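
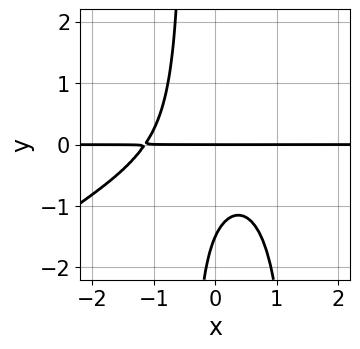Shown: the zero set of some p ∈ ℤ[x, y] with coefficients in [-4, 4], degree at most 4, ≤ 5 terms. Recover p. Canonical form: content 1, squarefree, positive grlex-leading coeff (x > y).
2*x^3*y - 3*x^2*y^2 + 3*x*y^2 + 2*y^2 + 3*y

(a) The degree is 4 — the shape is more complex than any degree-3 curve.
(b) From the visible intercepts: it meets the y-axis at y = 0 (among the integer gridlines); every point of the x-axis in the box is on the curve.
(c) Together with the visible shape, these determine p as stated.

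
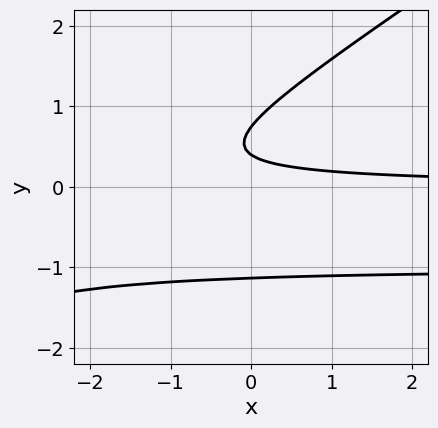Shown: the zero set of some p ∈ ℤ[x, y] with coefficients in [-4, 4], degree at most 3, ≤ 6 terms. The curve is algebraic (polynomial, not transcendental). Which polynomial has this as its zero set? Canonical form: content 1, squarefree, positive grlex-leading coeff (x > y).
(a) Degree: a generic line meets the curve in up to 3 points, so deg p = 3.
(b) From the axis intercepts and sections: no x-intercept at any integer in the box.
(c) Solving for integer coefficients yields p as stated.

2*x*y^2 - 3*y^3 + 2*x*y + 3*y - 1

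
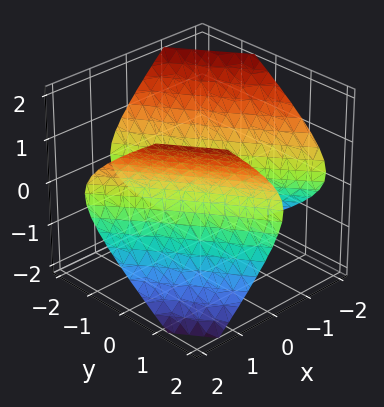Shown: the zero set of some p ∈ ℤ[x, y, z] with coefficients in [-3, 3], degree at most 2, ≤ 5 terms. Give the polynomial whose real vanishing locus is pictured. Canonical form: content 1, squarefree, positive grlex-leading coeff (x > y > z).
2*x^2 + 3*x*y + y^2 - 3*z^2 - 2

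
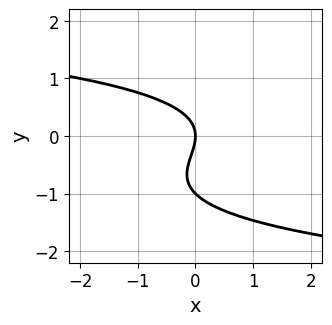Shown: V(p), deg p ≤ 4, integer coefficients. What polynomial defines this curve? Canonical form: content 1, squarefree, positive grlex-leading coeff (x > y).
Degree: a generic line meets the curve in up to 3 points, so deg p = 3.
Observable constraints: one x-axis crossing is at x = 0; the y-axis gridline crossings are at y ∈ {-1, 0}.
These observations pin down the coefficients.

y^3 + y^2 + x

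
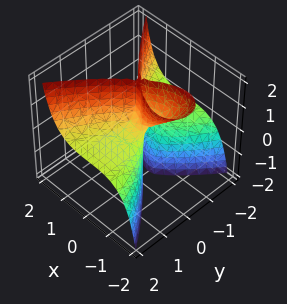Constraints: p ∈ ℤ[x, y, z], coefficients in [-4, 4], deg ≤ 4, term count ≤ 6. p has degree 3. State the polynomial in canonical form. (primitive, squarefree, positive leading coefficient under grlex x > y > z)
deg p = 3. A generic line meets the surface in up to 3 points.
From the axis intercepts and sections: the visible z-axis segment lies entirely on the surface; it meets the y-axis at y = 0 (among the integer gridlines); one x-axis crossing is at x = 0.
The integer polynomial consistent with all of this is the stated p.

2*x^3 + 2*x^2*z - 3*y^2*z - y*z + y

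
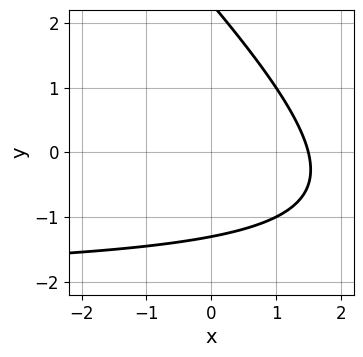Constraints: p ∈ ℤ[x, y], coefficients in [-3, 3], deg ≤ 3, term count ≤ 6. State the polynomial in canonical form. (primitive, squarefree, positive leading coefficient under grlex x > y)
First, deg p = 2.
Finally, solving for integer coefficients yields p as stated.

x*y + y^2 + 2*x - y - 3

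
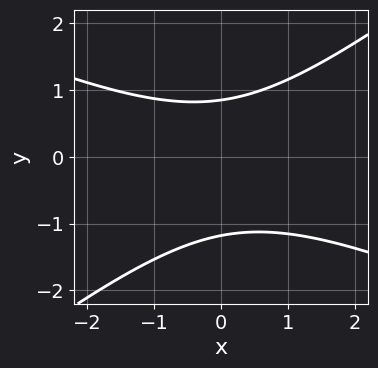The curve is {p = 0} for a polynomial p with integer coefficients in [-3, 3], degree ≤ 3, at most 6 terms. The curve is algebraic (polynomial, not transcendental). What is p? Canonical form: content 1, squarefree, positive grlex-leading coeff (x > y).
Degree: a generic line meets the curve in up to 2 points, so deg p = 2.
Against the integer gridlines: no x-intercept at any integer in the box.
Fitting integer coefficients to these (and the overall shape) gives p.

x^2 + x*y - 3*y^2 - y + 3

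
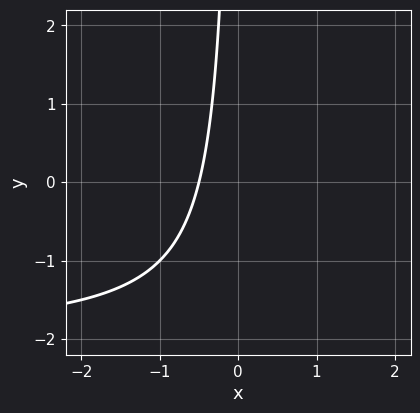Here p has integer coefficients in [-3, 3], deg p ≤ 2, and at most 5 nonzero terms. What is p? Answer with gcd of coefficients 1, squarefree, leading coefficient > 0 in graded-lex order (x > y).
x*y + 2*x + 1

deg p = 2. The shape is more complex than any degree-1 curve.
Against the integer gridlines: no y-intercept at any integer in the box.
Fitting integer coefficients to these (and the overall shape) gives p.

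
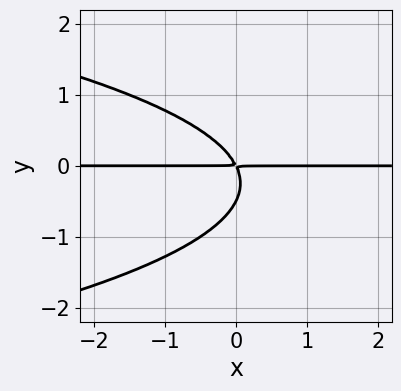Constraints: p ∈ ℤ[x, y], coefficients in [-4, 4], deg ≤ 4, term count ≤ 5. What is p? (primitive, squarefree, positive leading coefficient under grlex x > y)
Degree: the shape is more complex than any degree-2 curve, so deg p = 3.
Against the integer gridlines: every point of the x-axis in the box is on the curve.
Solving for integer coefficients yields p as stated.

2*y^3 + 2*x*y + y^2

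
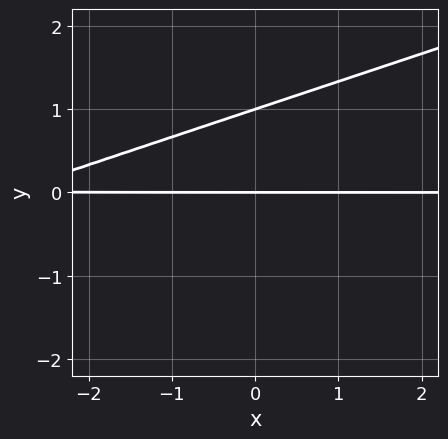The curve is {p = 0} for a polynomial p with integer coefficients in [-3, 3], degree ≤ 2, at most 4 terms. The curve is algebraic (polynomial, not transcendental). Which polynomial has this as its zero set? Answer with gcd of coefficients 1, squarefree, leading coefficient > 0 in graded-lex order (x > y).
deg p = 2. No degree-1 curve has this shape.
From the visible intercepts: every point of the x-axis in the box is on the curve; among the integer gridlines, it crosses the y-axis at y ∈ {0, 1}.
Matching integer coefficients to the picture gives p.

x*y - 3*y^2 + 3*y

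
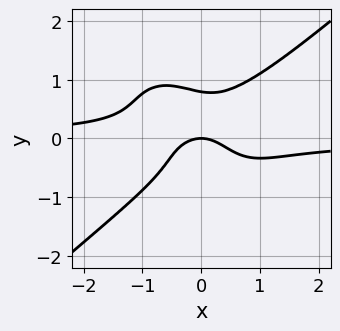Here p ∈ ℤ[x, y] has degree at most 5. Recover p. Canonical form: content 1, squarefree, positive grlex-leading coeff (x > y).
2*x^3*y - x*y^3 - 2*y^4 + x^2 + y

1. Degree: the shape is more complex than any degree-3 curve, so deg p = 4.
2. Against the integer gridlines: it meets the x-axis at x = 0 (among the integer gridlines); it crosses the y-axis at the gridline y = 0.
3. Assembling these constraints gives the stated polynomial.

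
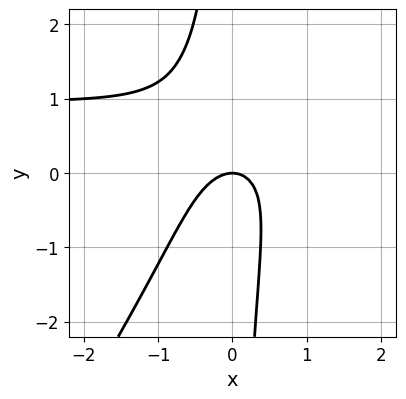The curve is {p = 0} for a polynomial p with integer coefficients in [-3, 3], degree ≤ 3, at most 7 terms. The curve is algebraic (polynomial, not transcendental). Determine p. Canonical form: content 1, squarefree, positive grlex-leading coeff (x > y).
Degree: no degree-2 curve has this shape, so deg p = 3.
Checking where it meets the axes: it meets the y-axis at y = 0 (among the integer gridlines); one x-axis crossing is at x = 0.
Assembling these constraints gives the stated polynomial.

3*x^2*y - 2*x*y^2 - 3*x^2 + x*y - 2*y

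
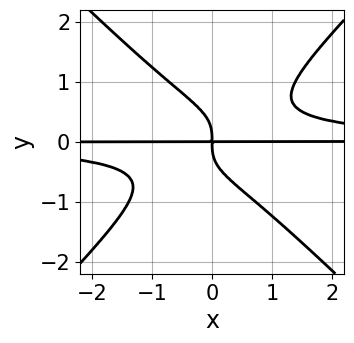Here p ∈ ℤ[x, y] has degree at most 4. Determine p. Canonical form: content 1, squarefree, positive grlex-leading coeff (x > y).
3*x^2*y^2 - 3*y^4 - 2*x*y

The degree is 4 — the shape is more complex than any degree-3 curve.
From the visible intercepts: the visible x-axis segment lies entirely on the curve.
Matching integer coefficients to the picture gives p.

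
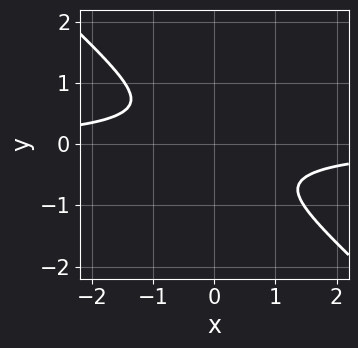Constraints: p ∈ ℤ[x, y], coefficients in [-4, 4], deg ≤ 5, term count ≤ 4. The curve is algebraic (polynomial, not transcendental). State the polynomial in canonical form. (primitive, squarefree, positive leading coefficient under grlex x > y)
The degree is 4 — the shape is more complex than any degree-3 curve.
Solving for integer coefficients yields p as stated.

3*x^3*y + x^2*y^2 + 3*y^4 + 2*x^2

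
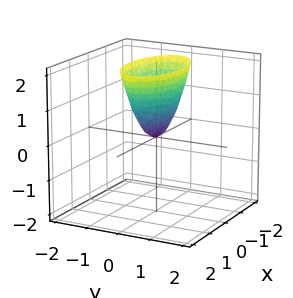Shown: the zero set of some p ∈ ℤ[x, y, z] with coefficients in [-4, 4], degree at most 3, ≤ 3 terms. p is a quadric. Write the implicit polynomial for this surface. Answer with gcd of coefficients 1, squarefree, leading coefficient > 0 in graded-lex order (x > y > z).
First, the degree is 2 — a paraboloid; a quadric.
Then, symmetries: the x ↦ −x reflection is a symmetry, so x appears only in even powers; mirror symmetry y ↦ −y ⇒ only even powers of y.
Next, reading off the gridlines: it meets the z-axis at z = 0 (among the integer gridlines); it meets the x-axis at x = 0 (among the integer gridlines).
Finally, putting this together gives p.

x^2 + 3*y^2 - z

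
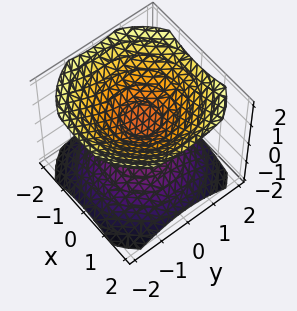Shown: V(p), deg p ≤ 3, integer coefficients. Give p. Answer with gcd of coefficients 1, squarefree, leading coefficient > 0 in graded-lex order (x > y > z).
2*x^2 + 2*y^2 - 3*z^2 + 1

(a) There are 2 components.
(b) Degree: two sheets facing apart; a quadric, so deg p = 2.
(c) Symmetries: the z ↦ −z reflection is a symmetry, so z appears only in even powers; the z-axis is an axis of rotation, so x and y enter only as x² + y².
(d) Against the integer gridlines: it misses every integer gridline on the y-axis; it misses every integer gridline on the x-axis.
(e) Solving for integer coefficients yields p as stated.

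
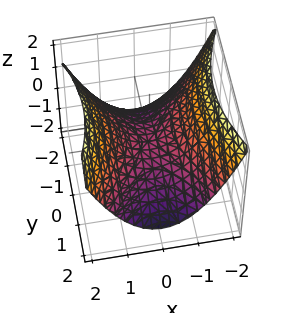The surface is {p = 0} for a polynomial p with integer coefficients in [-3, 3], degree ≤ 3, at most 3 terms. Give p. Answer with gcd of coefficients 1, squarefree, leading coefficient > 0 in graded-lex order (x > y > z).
2*x^2 - y^2 - 3*z

(a) Degree: a hyperbolic paraboloid; a quadric, so deg p = 2.
(b) Symmetries: the x ↦ −x reflection is a symmetry, so x appears only in even powers; the y ↦ −y reflection is a symmetry, so y appears only in even powers.
(c) Against the integer gridlines: it meets the x-axis at x = 0 (among the integer gridlines); it meets the y-axis at y = 0 (among the integer gridlines); one z-axis crossing is at z = 0.
(d) Putting this together gives p.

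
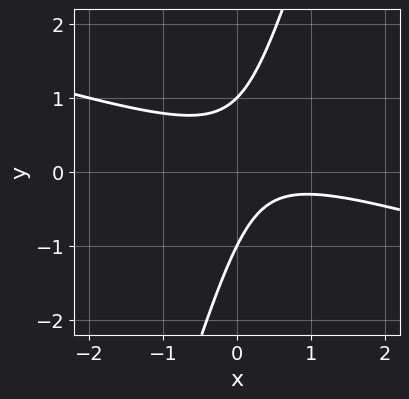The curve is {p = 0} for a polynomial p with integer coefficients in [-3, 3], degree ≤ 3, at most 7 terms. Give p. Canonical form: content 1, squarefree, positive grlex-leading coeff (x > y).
First, the degree is 2 — a generic line meets the curve in up to 2 points.
Next, checking where it meets the axes: it misses every integer gridline on the x-axis; among the integer gridlines, it crosses the y-axis at y ∈ {-1, 1}.
Finally, fitting integer coefficients to these (and the overall shape) gives p.

x^2 + 3*x*y - y^2 - x + 1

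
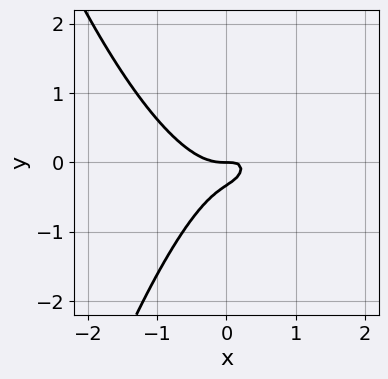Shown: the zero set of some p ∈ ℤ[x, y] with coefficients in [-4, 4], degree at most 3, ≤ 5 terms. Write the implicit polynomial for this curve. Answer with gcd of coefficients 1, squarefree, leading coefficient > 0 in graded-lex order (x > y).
The degree is 3 — a generic line meets the curve in up to 3 points.
From the axis intercepts and sections: one x-axis crossing is at x = 0; one y-axis crossing is at y = 0.
Together with the visible shape, these determine p as stated.

3*x^3 - 2*x*y + 3*y^2 + y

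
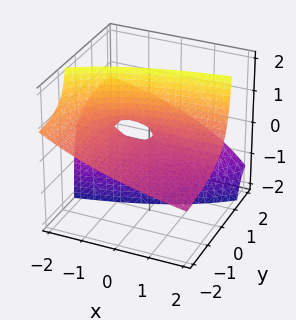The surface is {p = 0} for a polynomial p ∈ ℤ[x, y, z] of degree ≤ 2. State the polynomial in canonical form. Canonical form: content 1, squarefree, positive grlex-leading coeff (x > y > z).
x*y - x*z + 3*y*z - z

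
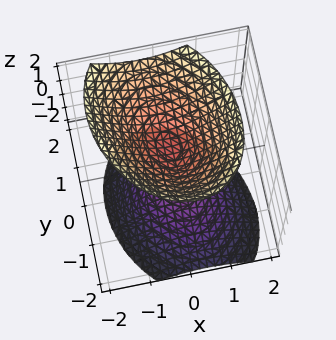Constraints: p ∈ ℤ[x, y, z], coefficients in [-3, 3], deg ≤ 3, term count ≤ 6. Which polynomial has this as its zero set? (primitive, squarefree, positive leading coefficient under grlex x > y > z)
1. There are 2 components. They look like related sheets of one shape, so recover p as a whole.
2. The degree is 2 — a generic line meets the surface in up to 2 points.
3. From the visible intercepts: no x-intercept at any integer in the box; it misses every integer gridline on the y-axis.
4. Solving for integer coefficients yields p as stated.

3*x^2 + x*y + 2*y^2 - y*z - 2*z^2 + 1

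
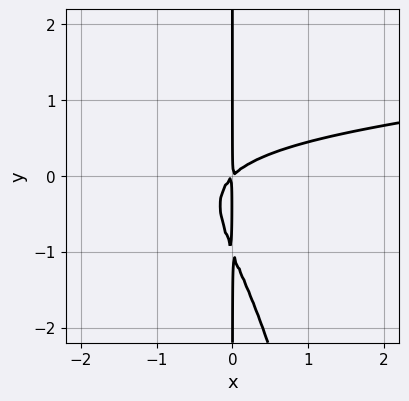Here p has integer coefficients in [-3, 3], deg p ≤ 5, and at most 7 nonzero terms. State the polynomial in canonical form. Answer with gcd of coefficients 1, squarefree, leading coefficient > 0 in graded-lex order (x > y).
1. The degree is 4 — a generic line meets the curve in up to 4 points.
2. From the visible intercepts: every point of the y-axis in the box is on the curve.
3. These observations pin down the coefficients.

x^2*y^2 - 2*x^2*y - 2*x*y^2 + 2*x^2 - 2*x*y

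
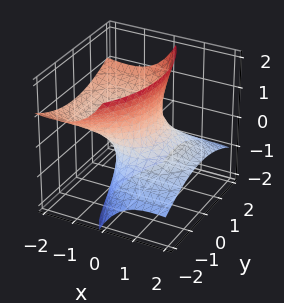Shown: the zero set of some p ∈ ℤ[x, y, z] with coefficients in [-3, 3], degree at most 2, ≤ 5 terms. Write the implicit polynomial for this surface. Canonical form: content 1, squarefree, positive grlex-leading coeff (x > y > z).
(a) The degree is 2 — the shape is more complex than any degree-1 surface.
(b) From the visible intercepts: the x-axis gridline crossings are at x ∈ {-1, 1}; the surface avoids every integer z-axis point in the box.
(c) These observations pin down the coefficients.

x^2 + 3*x*z + y^2 - z^2 - 1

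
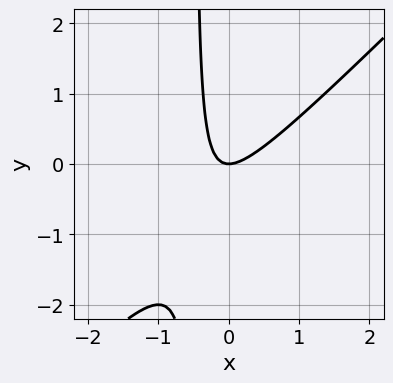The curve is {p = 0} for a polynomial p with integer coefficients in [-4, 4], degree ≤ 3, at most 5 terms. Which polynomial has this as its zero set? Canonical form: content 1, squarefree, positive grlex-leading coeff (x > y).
(a) Degree: no degree-1 curve has this shape, so deg p = 2.
(b) From the axis intercepts and sections: one x-axis crossing is at x = 0; one y-axis crossing is at y = 0.
(c) These observations pin down the coefficients.

2*x^2 - 2*x*y - y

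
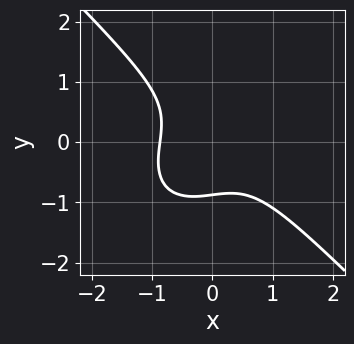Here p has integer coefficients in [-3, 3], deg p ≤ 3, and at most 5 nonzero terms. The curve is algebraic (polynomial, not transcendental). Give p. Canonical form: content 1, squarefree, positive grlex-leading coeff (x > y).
3*x^3 + 3*y^3 + x*y + 2

(a) Degree: the shape is more complex than any degree-2 curve, so deg p = 3.
(b) The integer polynomial consistent with all of this is the stated p.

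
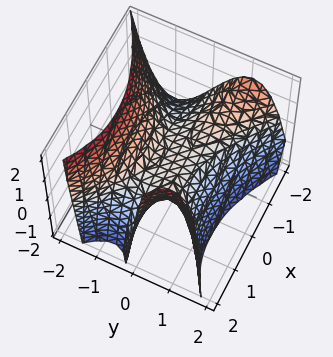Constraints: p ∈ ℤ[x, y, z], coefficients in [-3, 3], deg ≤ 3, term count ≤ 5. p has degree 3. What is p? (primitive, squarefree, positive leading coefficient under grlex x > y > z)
2*x^2*y - 3*y^3 + x*z - 3*z

Degree: no degree-2 surface has this shape, so deg p = 3.
Reading off the gridlines: it meets the y-axis at y = 0 (among the integer gridlines); one z-axis crossing is at z = 0; every point of the x-axis in the box is on the surface.
These observations pin down the coefficients.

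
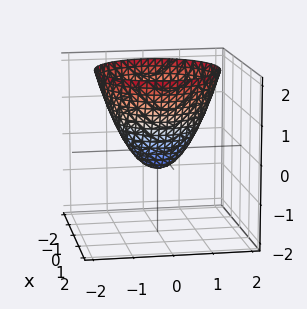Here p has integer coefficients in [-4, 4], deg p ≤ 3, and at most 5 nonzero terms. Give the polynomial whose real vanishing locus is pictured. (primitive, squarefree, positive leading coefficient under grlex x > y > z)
1. deg p = 2.
2. Symmetries: rotational symmetry about the z-axis ⇒ p depends on x, y only through x² + y².
3. Against the integer gridlines: a circular section at z = 1 has radius between 1 and 2.
4. Assembling these constraints gives the stated polynomial.

2*x^2 + 2*y^2 - 2*z - 1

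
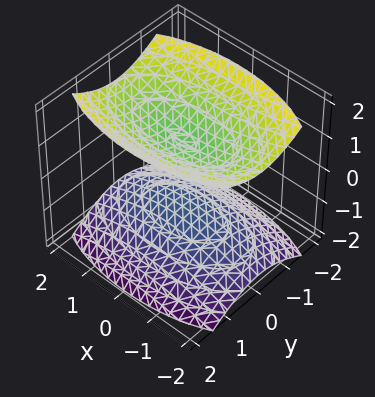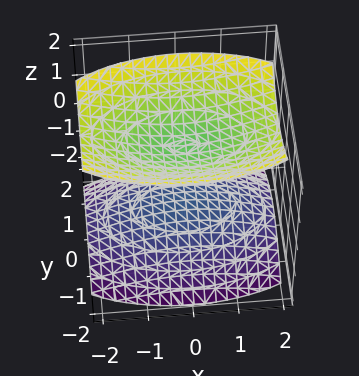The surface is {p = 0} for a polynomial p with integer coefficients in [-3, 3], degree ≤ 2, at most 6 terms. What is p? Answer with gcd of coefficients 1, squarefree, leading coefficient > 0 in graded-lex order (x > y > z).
x^2 + 3*y^2 - 3*z^2 + 3

1. The picture has 2 separate pieces.
2. Degree: two sheets facing apart; a quadric, so deg p = 2.
3. Symmetries: it's symmetric under x → −x, forcing even powers of x; mirror symmetry y ↦ −y ⇒ only even powers of y; mirror symmetry z ↦ −z ⇒ only even powers of z.
4. Observable constraints: the surface avoids every integer y-axis point in the box; it misses every integer gridline on the x-axis; the z-axis gridline crossings are at z ∈ {-1, 1}.
5. Solving for integer coefficients yields p as stated.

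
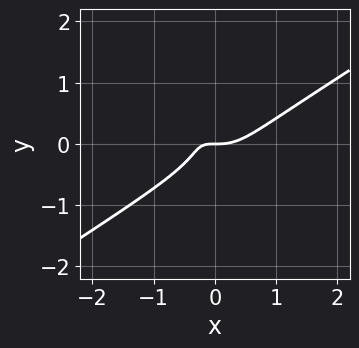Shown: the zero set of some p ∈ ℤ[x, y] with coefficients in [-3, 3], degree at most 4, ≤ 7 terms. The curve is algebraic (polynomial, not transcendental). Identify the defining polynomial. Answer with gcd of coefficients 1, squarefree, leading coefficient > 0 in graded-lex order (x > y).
First, the degree is 3 — no degree-2 curve has this shape.
Then, from the axis intercepts and sections: it crosses the x-axis at the gridline x = 0; it crosses the y-axis at the gridline y = 0.
Finally, the integer polynomial consistent with all of this is the stated p.

2*x^3 - 3*x*y^2 - 3*y^3 - 2*x*y - y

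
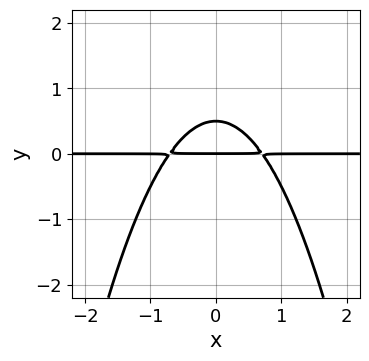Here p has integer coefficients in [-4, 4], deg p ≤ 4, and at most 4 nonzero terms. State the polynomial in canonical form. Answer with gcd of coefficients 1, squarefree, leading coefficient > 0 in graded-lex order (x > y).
Degree: a generic line meets the curve in up to 3 points, so deg p = 3.
Symmetries: the x ↦ −x reflection is a symmetry, so x appears only in even powers.
Reading off the gridlines: it meets the y-axis at y = 0 (among the integer gridlines); the visible x-axis segment lies entirely on the curve.
These observations pin down the coefficients.

2*x^2*y + 2*y^2 - y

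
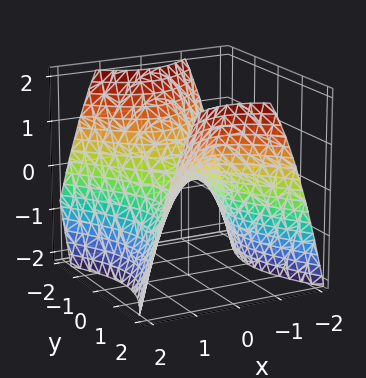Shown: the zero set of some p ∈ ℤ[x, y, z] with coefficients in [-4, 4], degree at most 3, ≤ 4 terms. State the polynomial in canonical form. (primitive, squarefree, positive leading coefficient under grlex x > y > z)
3*x^2 - 2*y^2 + 3*z

1. The degree is 2 — a saddle surface; a quadric.
2. Symmetries: it's symmetric under x → −x, forcing even powers of x; it's symmetric under y → −y, forcing even powers of y.
3. Against the integer gridlines: it crosses the x-axis at the gridline x = 0; one y-axis crossing is at y = 0; it meets the z-axis at z = 0 (among the integer gridlines).
4. Assembling these constraints gives the stated polynomial.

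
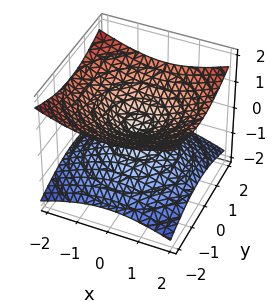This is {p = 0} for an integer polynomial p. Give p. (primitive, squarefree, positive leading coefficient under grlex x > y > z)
x^2 + y^2 - 3*z^2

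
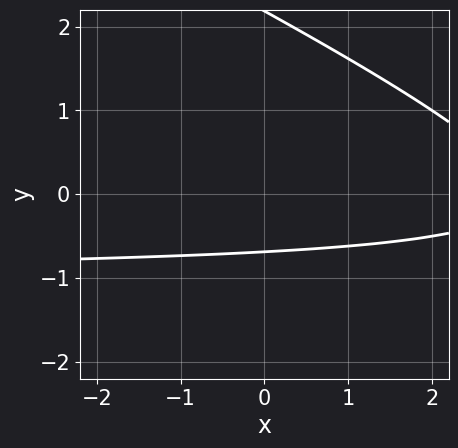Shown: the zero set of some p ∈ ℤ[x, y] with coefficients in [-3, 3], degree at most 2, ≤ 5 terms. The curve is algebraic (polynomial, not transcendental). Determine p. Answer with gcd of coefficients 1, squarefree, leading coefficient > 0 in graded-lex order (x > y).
First, degree: a generic line meets the curve in up to 2 points, so deg p = 2.
Next, from the visible intercepts: it misses every integer gridline on the x-axis.
Finally, assembling these constraints gives the stated polynomial.

x*y + 2*y^2 + x - 3*y - 3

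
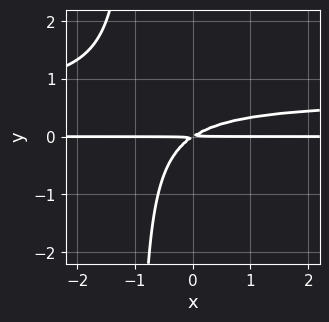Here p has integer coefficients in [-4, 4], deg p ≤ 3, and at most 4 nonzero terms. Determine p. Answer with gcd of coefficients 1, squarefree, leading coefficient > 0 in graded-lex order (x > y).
1. Degree: a generic line meets the curve in up to 3 points, so deg p = 3.
2. Reading off the gridlines: every point of the x-axis in the box is on the curve.
3. Putting this together gives p.

3*x*y^2 - 2*x*y + 3*y^2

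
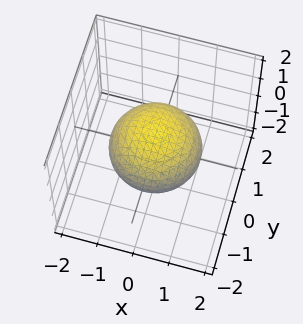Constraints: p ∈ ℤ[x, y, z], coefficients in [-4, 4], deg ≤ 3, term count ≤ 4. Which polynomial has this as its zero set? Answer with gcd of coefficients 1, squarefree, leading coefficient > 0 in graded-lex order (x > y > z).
2*x^2 + 2*y^2 + 3*z^2 - 3

1. deg p = 2. Bounded and convex; a quadric.
2. Symmetry: every cross-section ⟂ z is a circle, so x, y appear only via x² + y²; mirror symmetry z ↦ −z ⇒ only even powers of z.
3. Checking where it meets the axes: among the integer gridlines, it crosses the z-axis at z ∈ {-1, 1}; a circular section at z = 0 has radius between 1 and 2.
4. Putting this together gives p.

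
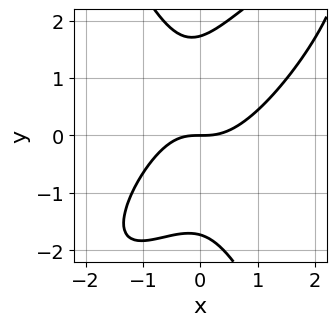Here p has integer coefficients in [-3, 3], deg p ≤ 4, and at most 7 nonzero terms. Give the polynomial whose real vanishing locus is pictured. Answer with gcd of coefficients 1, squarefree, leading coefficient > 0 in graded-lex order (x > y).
First, degree: a generic line meets the curve in up to 3 points, so deg p = 3.
Next, from the axis intercepts and sections: it crosses the y-axis at the gridline y = 0; it meets the x-axis at x = 0 (among the integer gridlines).
Finally, matching integer coefficients to the picture gives p.

3*x^3 - 3*x^2*y + y^3 - x*y - 3*y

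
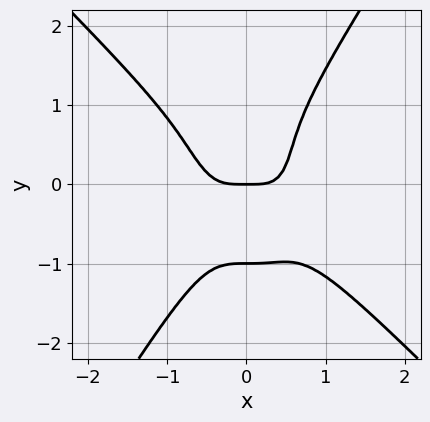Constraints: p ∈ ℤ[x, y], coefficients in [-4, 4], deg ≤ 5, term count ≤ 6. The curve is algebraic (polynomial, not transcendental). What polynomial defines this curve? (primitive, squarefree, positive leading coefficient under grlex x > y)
(a) Degree: the shape is more complex than any degree-3 curve, so deg p = 4.
(b) Checking where it meets the axes: among the integer gridlines, it crosses the y-axis at y ∈ {-1, 0}; one x-axis crossing is at x = 0.
(c) Putting this together gives p.

3*x^4 + 2*x^3*y - y^4 - y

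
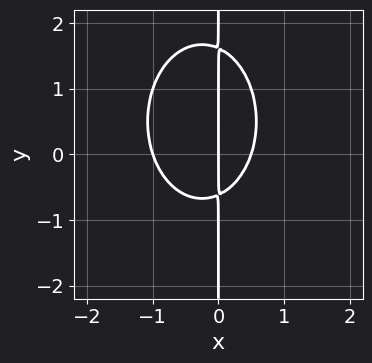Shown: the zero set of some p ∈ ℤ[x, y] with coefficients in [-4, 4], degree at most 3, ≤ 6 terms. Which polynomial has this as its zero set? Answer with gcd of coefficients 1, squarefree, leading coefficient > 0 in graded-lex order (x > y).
First, degree: no degree-2 curve has this shape, so deg p = 3.
Next, reading off the gridlines: the visible y-axis segment lies entirely on the curve; the x-axis gridline crossings are at x ∈ {-1, 0}.
Finally, assembling these constraints gives the stated polynomial.

2*x^3 + x*y^2 + x^2 - x*y - x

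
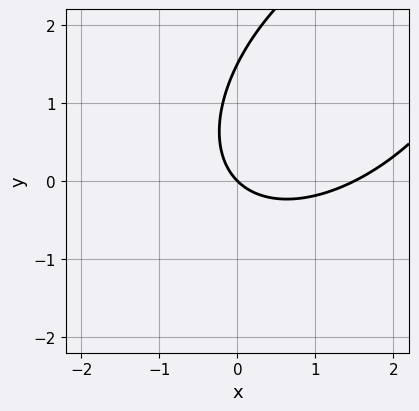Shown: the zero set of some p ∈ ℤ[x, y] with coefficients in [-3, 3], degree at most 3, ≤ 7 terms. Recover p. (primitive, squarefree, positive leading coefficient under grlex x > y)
2*x^2 - 2*x*y + 2*y^2 - 3*x - 3*y

(a) Degree: the shape is more complex than any degree-1 curve, so deg p = 2.
(b) Against the integer gridlines: it crosses the x-axis at the gridline x = 0; it crosses the y-axis at the gridline y = 0.
(c) Together with the visible shape, these determine p as stated.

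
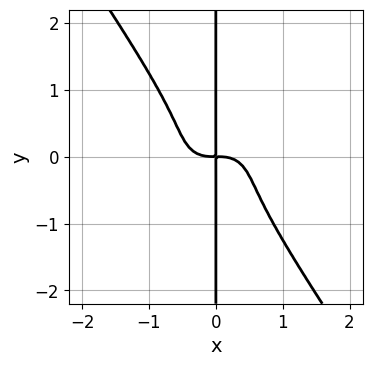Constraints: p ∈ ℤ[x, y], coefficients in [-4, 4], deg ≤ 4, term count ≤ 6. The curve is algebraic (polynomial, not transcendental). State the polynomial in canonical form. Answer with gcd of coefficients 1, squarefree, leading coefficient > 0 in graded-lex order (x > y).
2*x^4 + 2*x^2*y^2 + 2*x*y^3 + x*y

Degree: a generic line meets the curve in up to 4 points, so deg p = 4.
From the axis intercepts and sections: the visible y-axis segment lies entirely on the curve.
Assembling these constraints gives the stated polynomial.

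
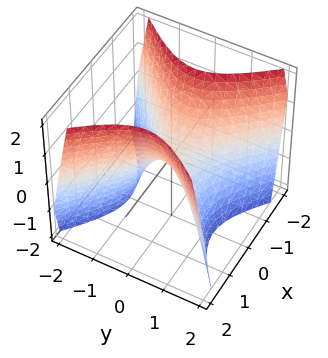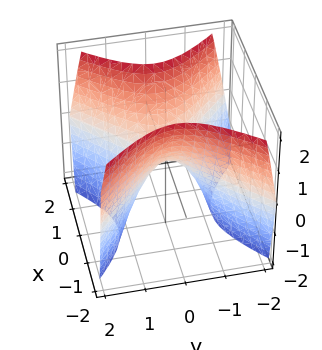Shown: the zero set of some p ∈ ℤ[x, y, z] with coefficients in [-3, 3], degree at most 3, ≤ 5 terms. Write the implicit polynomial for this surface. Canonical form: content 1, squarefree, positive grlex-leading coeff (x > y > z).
3*x^2 - 3*y^2 - 2*z

1. Degree: a saddle surface; a quadric, so deg p = 2.
2. Symmetries: it's symmetric under y → −y, forcing even powers of y; it's symmetric under x → −x, forcing even powers of x.
3. Observable constraints: one z-axis crossing is at z = 0; it meets the y-axis at y = 0 (among the integer gridlines); it meets the x-axis at x = 0 (among the integer gridlines).
4. Putting this together gives p.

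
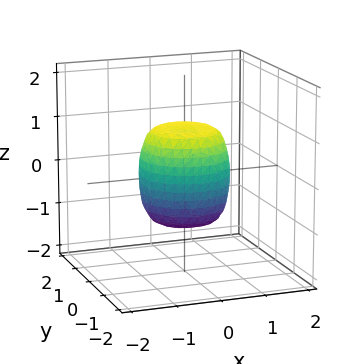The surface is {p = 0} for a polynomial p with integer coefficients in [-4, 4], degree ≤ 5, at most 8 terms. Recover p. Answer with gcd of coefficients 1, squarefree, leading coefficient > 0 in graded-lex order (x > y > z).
First, deg p = 4.
Next, symmetries: every cross-section ⟂ z is a circle, so x, y appear only via x² + y².
Then, observable constraints: among the integer gridlines, it crosses the z-axis at z ∈ {-1, 1}; among the integer gridlines, it crosses the y-axis at y ∈ {-1, 1}.
Finally, putting this together gives p.

2*x^4 + 4*x^2*y^2 + 2*y^4 - x^2 - y^2 + z^2 - 1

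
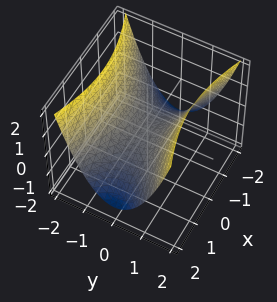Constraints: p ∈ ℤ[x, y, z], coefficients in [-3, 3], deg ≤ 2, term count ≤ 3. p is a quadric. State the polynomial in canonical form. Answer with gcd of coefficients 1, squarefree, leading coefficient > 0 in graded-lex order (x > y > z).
x^2 - 3*y^2 + 3*z

(a) deg p = 2. A saddle surface; a quadric.
(b) Symmetries: the y ↦ −y reflection is a symmetry, so y appears only in even powers; mirror symmetry x ↦ −x ⇒ only even powers of x.
(c) Checking where it meets the axes: it meets the x-axis at x = 0 (among the integer gridlines); one y-axis crossing is at y = 0.
(d) These observations pin down the coefficients.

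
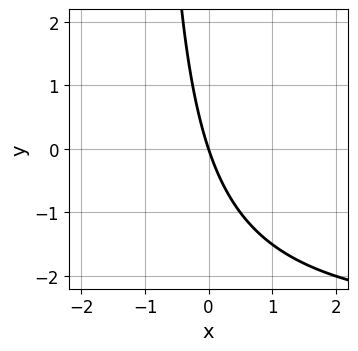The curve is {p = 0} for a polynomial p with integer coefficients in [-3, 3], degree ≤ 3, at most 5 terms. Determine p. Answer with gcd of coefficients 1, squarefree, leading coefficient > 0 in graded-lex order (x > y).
(a) deg p = 2.
(b) Against the integer gridlines: it meets the y-axis at y = 0 (among the integer gridlines); it crosses the x-axis at the gridline x = 0.
(c) These observations pin down the coefficients.

x*y + 3*x + y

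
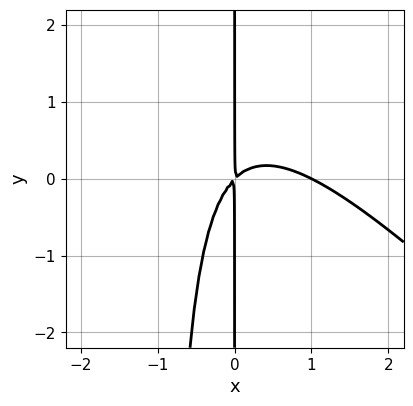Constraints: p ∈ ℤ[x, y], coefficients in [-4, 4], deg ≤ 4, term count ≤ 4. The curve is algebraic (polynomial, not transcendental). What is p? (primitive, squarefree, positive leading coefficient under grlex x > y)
First, degree: the shape is more complex than any degree-2 curve, so deg p = 3.
Next, from the axis intercepts and sections: it meets the x-axis at x = 1 (among the integer gridlines); the visible y-axis segment lies entirely on the curve.
Finally, the integer polynomial consistent with all of this is the stated p.

x^3 + x^2*y - x^2 + x*y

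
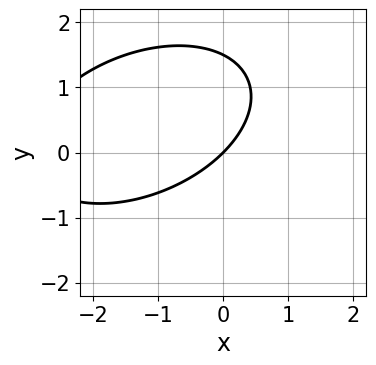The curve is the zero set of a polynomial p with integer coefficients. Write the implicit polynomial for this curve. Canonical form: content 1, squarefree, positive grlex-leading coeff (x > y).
x^2 - x*y + 2*y^2 + 3*x - 3*y

(a) deg p = 2.
(b) From the axis intercepts and sections: it crosses the x-axis at the gridline x = 0; one y-axis crossing is at y = 0.
(c) These observations pin down the coefficients.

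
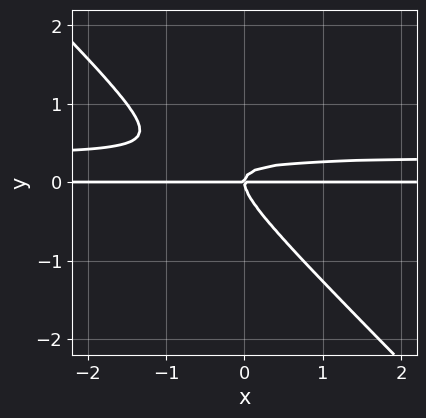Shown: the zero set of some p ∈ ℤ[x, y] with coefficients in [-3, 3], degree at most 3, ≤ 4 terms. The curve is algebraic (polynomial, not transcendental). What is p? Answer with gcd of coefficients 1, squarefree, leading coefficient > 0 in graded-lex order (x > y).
(a) deg p = 3. The shape is more complex than any degree-2 curve.
(b) Checking where it meets the axes: every point of the x-axis in the box is on the curve; it crosses the y-axis at the gridline y = 0.
(c) Fitting integer coefficients to these (and the overall shape) gives p.

3*x*y^2 + 3*y^3 - x*y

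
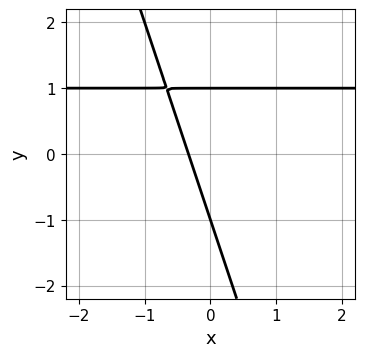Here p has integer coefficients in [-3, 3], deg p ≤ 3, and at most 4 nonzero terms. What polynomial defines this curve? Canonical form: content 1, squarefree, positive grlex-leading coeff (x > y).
3*x*y + y^2 - 3*x - 1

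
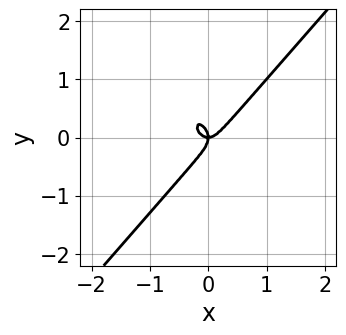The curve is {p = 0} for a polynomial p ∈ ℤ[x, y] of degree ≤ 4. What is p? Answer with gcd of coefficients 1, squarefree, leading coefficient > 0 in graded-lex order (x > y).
(a) deg p = 3.
(b) Reading off the gridlines: it crosses the x-axis at the gridline x = 0; it meets the y-axis at y = 0 (among the integer gridlines).
(c) These observations pin down the coefficients.

3*x^3 - 2*y^3 - x*y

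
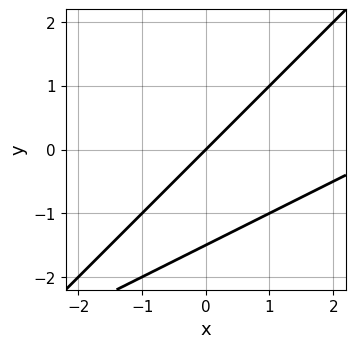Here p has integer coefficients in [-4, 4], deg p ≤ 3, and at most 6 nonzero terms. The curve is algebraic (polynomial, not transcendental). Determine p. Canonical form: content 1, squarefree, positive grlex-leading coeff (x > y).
x^2 - 3*x*y + 2*y^2 - 3*x + 3*y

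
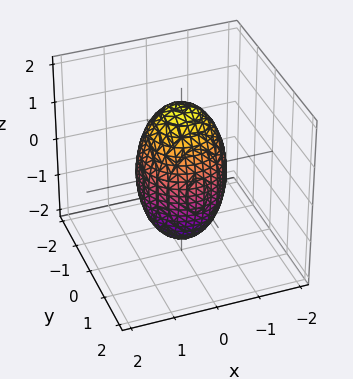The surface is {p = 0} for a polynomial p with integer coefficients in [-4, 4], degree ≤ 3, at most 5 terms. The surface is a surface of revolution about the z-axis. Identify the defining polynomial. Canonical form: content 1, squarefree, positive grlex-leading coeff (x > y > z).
3*x^2 + 3*y^2 + z^2 - 3

(a) Degree: no degree-1 surface has this shape, so deg p = 2.
(b) Symmetries: every cross-section ⟂ z is a circle, so x, y appear only via x² + y².
(c) Checking where it meets the axes: a circular section at z = -1 has radius between 0 and 1; among the integer gridlines, it crosses the y-axis at y ∈ {-1, 1}.
(d) Solving for integer coefficients yields p as stated. Check: (-1, 0, 0) on the x-axis lies on the surface, and p(-1, 0, 0) = 0. ✓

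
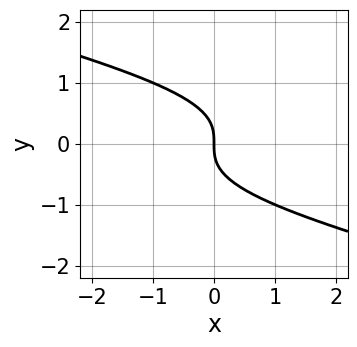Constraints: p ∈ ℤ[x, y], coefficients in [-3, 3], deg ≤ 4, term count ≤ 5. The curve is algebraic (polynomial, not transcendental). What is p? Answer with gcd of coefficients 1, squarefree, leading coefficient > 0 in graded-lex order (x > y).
The degree is 3 — a generic line meets the curve in up to 3 points.
Reading off the gridlines: it meets the x-axis at x = 0 (among the integer gridlines); one y-axis crossing is at y = 0.
The integer polynomial consistent with all of this is the stated p.

x*y^2 + 3*y^3 + 2*x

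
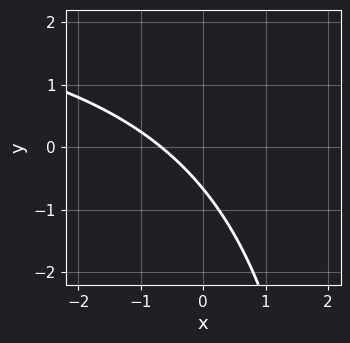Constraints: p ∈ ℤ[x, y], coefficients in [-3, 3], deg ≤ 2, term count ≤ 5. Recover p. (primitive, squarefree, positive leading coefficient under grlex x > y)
x*y - 3*x - 3*y - 2

1. deg p = 2. The shape is more complex than any degree-1 curve.
2. Solving for integer coefficients yields p as stated.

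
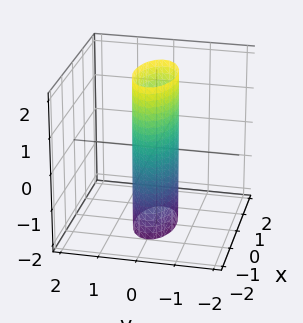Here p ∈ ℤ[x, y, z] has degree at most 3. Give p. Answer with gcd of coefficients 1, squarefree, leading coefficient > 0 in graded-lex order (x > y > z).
x^2 + 3*y^2 - 1

First, deg p = 2.
Next, symmetries: the x ↦ −x reflection is a symmetry, so x appears only in even powers; the z ↦ −z reflection is a symmetry, so z appears only in even powers; mirror symmetry y ↦ −y ⇒ only even powers of y.
Next, checking where it meets the axes: it misses every integer gridline on the z-axis; among the integer gridlines, it crosses the x-axis at x ∈ {-1, 1}.
Finally, the integer polynomial consistent with all of this is the stated p.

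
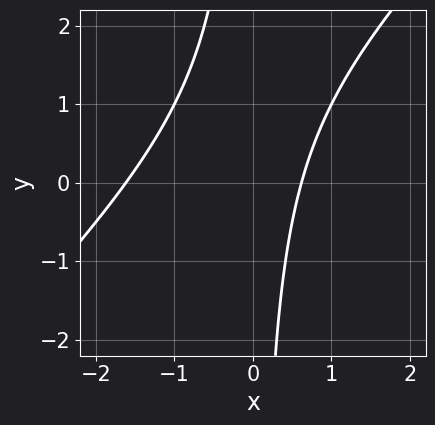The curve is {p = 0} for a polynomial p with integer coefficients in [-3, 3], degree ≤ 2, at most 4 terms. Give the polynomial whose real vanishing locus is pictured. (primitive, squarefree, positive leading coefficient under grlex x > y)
1. deg p = 2.
2. Reading off the gridlines: the curve avoids every integer y-axis point in the box.
3. Together with the visible shape, these determine p as stated.

x^2 - x*y + x - 1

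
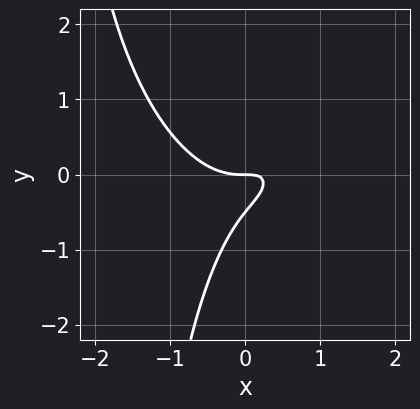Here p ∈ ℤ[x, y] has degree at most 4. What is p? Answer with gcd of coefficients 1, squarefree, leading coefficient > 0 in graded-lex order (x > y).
2*x^3 + x*y^2 - 2*x*y + 2*y^2 + y

1. deg p = 3.
2. Observable constraints: it meets the x-axis at x = 0 (among the integer gridlines); one y-axis crossing is at y = 0.
3. Together with the visible shape, these determine p as stated.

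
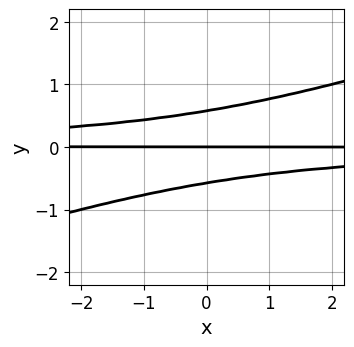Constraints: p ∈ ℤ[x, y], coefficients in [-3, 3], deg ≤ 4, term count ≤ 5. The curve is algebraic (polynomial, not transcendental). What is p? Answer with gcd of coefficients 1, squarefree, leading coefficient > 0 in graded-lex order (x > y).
x*y^2 - 3*y^3 + y

First, deg p = 3. No degree-2 curve has this shape.
Next, reading off the gridlines: every point of the x-axis in the box is on the curve; it meets the y-axis at y = 0 (among the integer gridlines).
Finally, these observations pin down the coefficients.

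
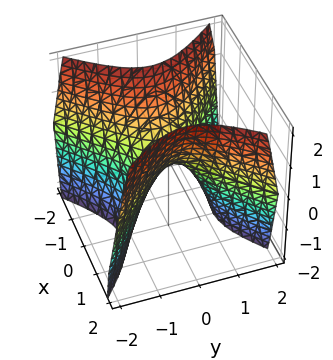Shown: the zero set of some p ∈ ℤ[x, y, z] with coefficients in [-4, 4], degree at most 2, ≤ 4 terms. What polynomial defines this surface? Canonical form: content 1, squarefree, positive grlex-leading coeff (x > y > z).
3*x^2 - 3*y^2 - 2*z

(a) The degree is 2 — a hyperbolic paraboloid; a quadric.
(b) Symmetries: it's symmetric under x → −x, forcing even powers of x; it's symmetric under y → −y, forcing even powers of y.
(c) From the axis intercepts and sections: it crosses the x-axis at the gridline x = 0; it crosses the z-axis at the gridline z = 0; it crosses the y-axis at the gridline y = 0.
(d) The integer polynomial consistent with all of this is the stated p.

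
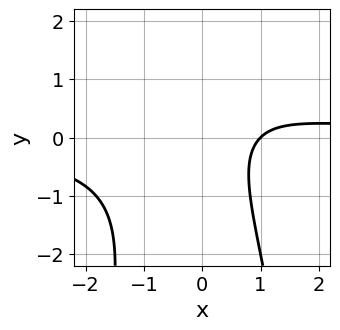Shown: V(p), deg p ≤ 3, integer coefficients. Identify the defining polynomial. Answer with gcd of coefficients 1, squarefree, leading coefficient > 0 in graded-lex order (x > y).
1. Degree: no degree-2 curve has this shape, so deg p = 3.
2. Against the integer gridlines: no y-intercept at any integer in the box; it meets the x-axis at x = 1 (among the integer gridlines).
3. Matching integer coefficients to the picture gives p.

2*x^2*y + y^2 - 2*x + 2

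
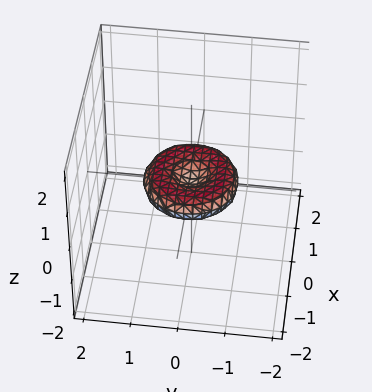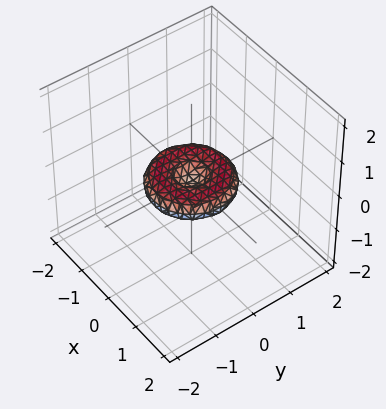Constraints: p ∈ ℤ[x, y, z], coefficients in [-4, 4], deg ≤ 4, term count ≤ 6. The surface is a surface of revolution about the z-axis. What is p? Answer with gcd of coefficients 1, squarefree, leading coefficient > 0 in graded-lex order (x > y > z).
x^4 + 2*x^2*y^2 + y^4 - x^2 - y^2 + 3*z^2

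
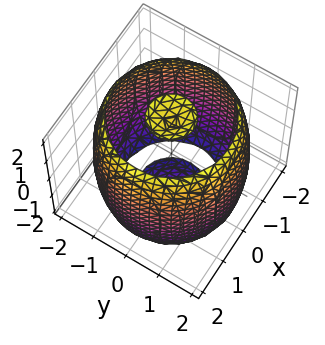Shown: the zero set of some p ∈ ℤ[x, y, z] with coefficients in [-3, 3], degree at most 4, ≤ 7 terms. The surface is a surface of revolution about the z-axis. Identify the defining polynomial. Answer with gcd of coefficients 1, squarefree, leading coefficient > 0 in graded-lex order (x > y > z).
x^4 + 2*x^2*y^2 + y^4 - 3*x^2 - 3*y^2 + z^2 - 3

(a) I count 3 distinct pieces. They look like related sheets of one shape, so recover p as a whole.
(b) The degree is 4 — a generic line meets the surface in up to 4 points.
(c) Symmetries: the surface is invariant under rotation about z: p = q(x² + y², z).
(d) From the axis intercepts and sections: a circular section at z = -2 has radius between 0 and 1.
(e) The integer polynomial consistent with all of this is the stated p.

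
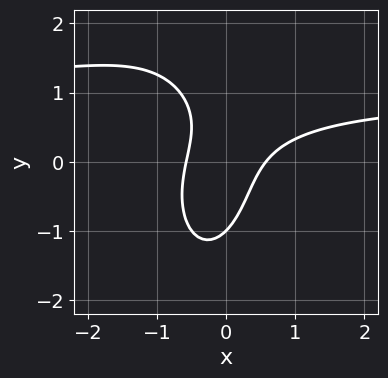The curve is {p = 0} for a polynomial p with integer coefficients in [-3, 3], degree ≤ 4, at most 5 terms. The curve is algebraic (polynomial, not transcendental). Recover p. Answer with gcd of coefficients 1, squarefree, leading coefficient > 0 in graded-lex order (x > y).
(a) Degree: the shape is more complex than any degree-2 curve, so deg p = 3.
(b) Reading off the gridlines: it meets the y-axis at y = -1 (among the integer gridlines).
(c) Solving for integer coefficients yields p as stated.

3*x^2*y + y^3 - 3*x^2 + 3*x*y + 1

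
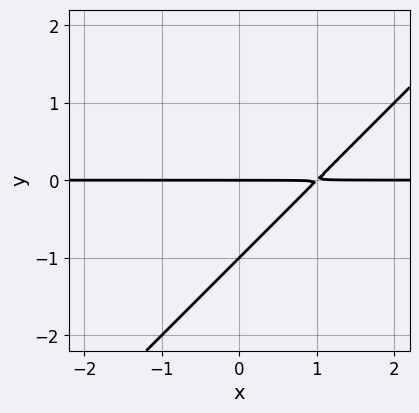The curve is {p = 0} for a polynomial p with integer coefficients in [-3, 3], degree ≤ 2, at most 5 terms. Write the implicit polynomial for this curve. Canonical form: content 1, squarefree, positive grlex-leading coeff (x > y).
The degree is 2 — no degree-1 curve has this shape.
From the axis intercepts and sections: the y-axis gridline crossings are at y ∈ {-1, 0}; every point of the x-axis in the box is on the curve.
These observations pin down the coefficients.

x*y - y^2 - y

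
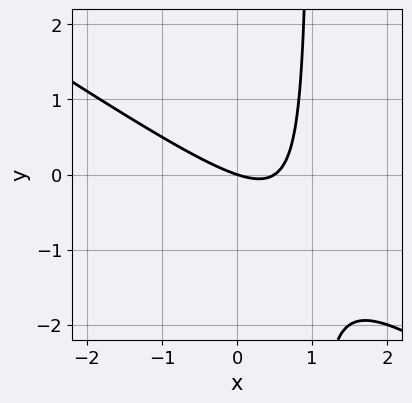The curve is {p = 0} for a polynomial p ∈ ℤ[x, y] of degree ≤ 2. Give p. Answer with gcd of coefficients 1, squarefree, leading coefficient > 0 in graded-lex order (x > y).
2*x^2 + 3*x*y - x - 3*y

First, the degree is 2 — no degree-1 curve has this shape.
Then, from the visible intercepts: it crosses the x-axis at the gridline x = 0; one y-axis crossing is at y = 0.
Finally, fitting integer coefficients to these (and the overall shape) gives p.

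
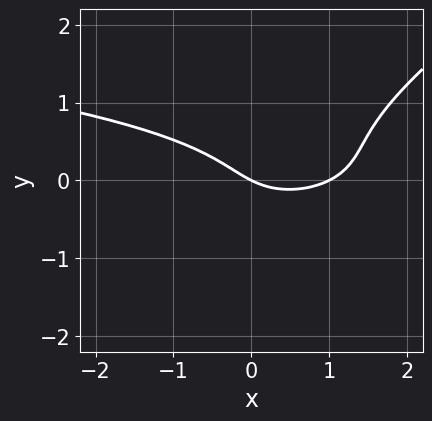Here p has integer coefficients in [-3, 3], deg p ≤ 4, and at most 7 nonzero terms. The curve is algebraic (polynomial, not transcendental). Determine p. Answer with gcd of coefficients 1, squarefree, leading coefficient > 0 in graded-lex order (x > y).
2*x*y^2 - 3*y^3 + x^2 - x - 2*y

(a) Degree: no degree-2 curve has this shape, so deg p = 3.
(b) Reading off the gridlines: one y-axis crossing is at y = 0; the x-axis gridline crossings are at x ∈ {0, 1}.
(c) Solving for integer coefficients yields p as stated.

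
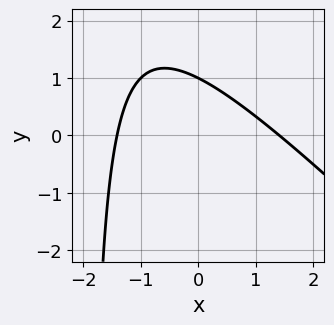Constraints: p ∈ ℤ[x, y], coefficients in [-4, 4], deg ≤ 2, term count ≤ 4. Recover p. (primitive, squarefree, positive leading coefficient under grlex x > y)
x^2 + x*y + 2*y - 2

(a) Degree: no degree-1 curve has this shape, so deg p = 2.
(b) Reading off the gridlines: it meets the y-axis at y = 1 (among the integer gridlines).
(c) These observations pin down the coefficients.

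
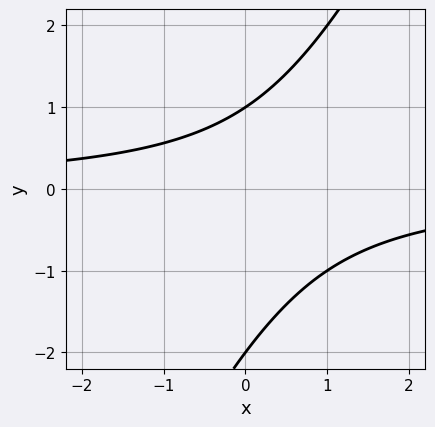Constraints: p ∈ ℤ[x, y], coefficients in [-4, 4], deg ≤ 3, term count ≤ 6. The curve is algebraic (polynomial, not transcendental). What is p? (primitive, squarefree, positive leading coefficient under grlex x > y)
2*x*y - y^2 - y + 2

(a) deg p = 2. No degree-1 curve has this shape.
(b) From the visible intercepts: no x-intercept at any integer in the box; the y-axis gridline crossings are at y ∈ {-2, 1}.
(c) The integer polynomial consistent with all of this is the stated p.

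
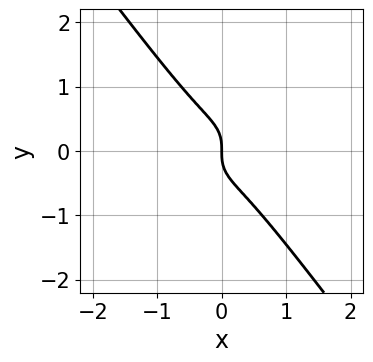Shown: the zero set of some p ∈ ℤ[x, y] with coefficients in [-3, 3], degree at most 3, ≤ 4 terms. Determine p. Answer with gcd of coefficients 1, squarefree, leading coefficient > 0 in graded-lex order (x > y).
3*x^3 + x*y^2 + 2*y^3 + x

deg p = 3. The shape is more complex than any degree-2 curve.
Observable constraints: it meets the x-axis at x = 0 (among the integer gridlines); it crosses the y-axis at the gridline y = 0.
Fitting integer coefficients to these (and the overall shape) gives p.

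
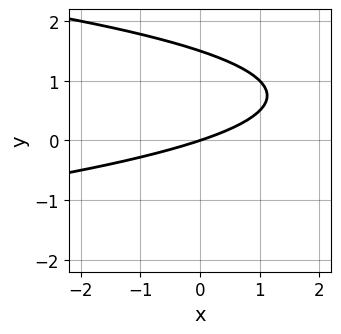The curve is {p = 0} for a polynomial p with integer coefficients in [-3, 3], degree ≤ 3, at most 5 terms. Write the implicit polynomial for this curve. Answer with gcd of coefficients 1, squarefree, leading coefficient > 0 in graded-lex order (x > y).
2*y^2 + x - 3*y

The degree is 2 — a generic line meets the curve in up to 2 points.
From the visible intercepts: one y-axis crossing is at y = 0; it meets the x-axis at x = 0 (among the integer gridlines).
Together with the visible shape, these determine p as stated.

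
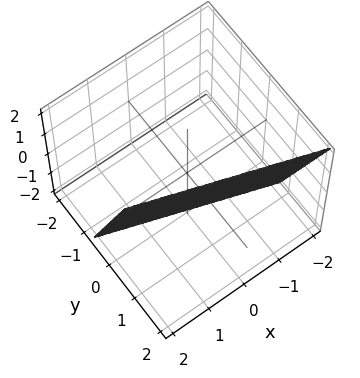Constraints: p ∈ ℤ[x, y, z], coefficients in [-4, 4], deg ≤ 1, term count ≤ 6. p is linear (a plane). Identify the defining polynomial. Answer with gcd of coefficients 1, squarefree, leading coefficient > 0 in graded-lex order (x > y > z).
x + 3*y - z - 2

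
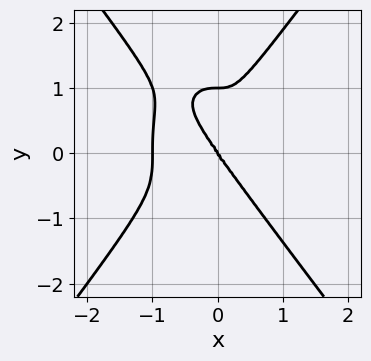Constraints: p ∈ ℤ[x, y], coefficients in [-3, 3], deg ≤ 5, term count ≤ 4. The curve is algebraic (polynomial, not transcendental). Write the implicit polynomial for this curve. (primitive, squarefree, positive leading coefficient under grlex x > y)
3*x^4 - y^4 + 3*x^3 + y^3

(a) The degree is 4 — no degree-3 curve has this shape.
(b) Against the integer gridlines: among the integer gridlines, it crosses the y-axis at y ∈ {0, 1}; the x-axis gridline crossings are at x ∈ {-1, 0}.
(c) Together with the visible shape, these determine p as stated.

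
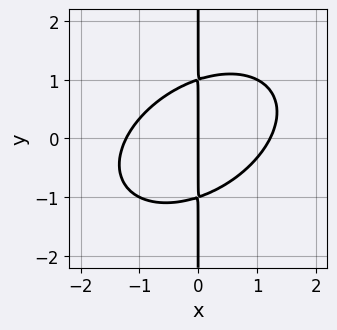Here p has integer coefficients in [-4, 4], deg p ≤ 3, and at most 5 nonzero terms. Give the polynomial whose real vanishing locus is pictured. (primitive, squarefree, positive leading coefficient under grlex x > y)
2*x^3 - 2*x^2*y + 3*x*y^2 - 3*x

(a) The degree is 3 — no degree-2 curve has this shape.
(b) Against the integer gridlines: it crosses the x-axis at the gridline x = 0; every point of the y-axis in the box is on the curve.
(c) Together with the visible shape, these determine p as stated.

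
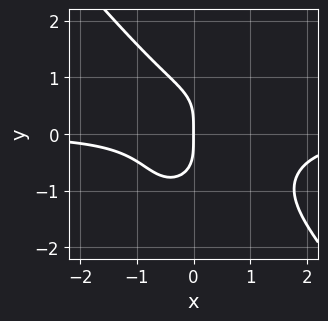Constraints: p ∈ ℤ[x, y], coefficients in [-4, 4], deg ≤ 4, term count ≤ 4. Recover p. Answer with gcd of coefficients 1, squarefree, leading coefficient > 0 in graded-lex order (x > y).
3*x^3*y + 2*y^4 - 3*x^2*y + 3*x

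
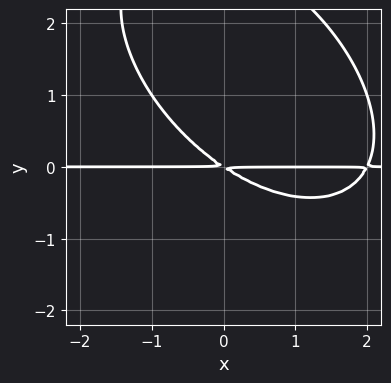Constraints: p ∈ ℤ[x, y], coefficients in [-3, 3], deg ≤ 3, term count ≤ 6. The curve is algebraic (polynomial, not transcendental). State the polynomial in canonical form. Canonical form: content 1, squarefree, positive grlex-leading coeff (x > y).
x^2*y + x*y^2 + y^3 - 2*x*y - 3*y^2

The degree is 3 — no degree-2 curve has this shape.
Checking where it meets the axes: the visible x-axis segment lies entirely on the curve.
Together with the visible shape, these determine p as stated.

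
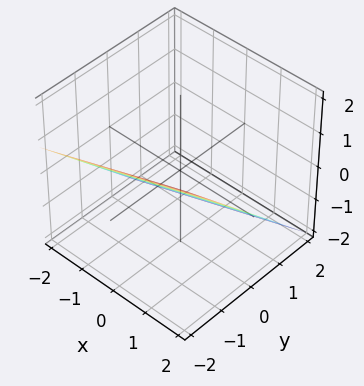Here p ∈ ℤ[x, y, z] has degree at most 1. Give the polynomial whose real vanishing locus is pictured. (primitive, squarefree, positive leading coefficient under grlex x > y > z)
1. deg p = 1. Every cross-section is a straight line — this is a plane.
2. From the visible intercepts: one x-axis crossing is at x = 2.
3. Fitting integer coefficients to these (and the overall shape) gives p.

x - 3*y - 3*z - 2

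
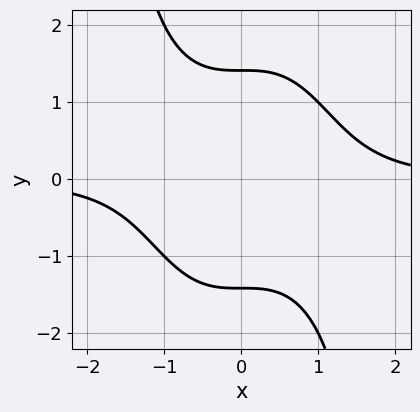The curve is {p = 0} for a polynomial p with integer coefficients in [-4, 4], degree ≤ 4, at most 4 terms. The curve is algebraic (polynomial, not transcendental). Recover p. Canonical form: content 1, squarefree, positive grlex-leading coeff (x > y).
x^3*y + y^2 - 2

Degree: no degree-3 curve has this shape, so deg p = 4.
Observable constraints: it misses every integer gridline on the x-axis.
Assembling these constraints gives the stated polynomial.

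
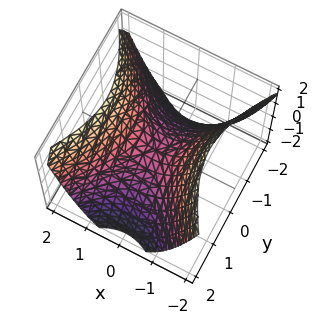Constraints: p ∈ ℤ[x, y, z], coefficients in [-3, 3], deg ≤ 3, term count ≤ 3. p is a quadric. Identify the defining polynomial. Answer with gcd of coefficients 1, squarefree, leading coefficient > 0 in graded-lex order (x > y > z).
3*x^2 - 2*y^2 - 3*z

Degree: a saddle surface; a quadric, so deg p = 2.
Symmetries: the y ↦ −y reflection is a symmetry, so y appears only in even powers; it's symmetric under x → −x, forcing even powers of x.
Observable constraints: it crosses the z-axis at the gridline z = 0; it meets the y-axis at y = 0 (among the integer gridlines); it crosses the x-axis at the gridline x = 0.
Assembling these constraints gives the stated polynomial.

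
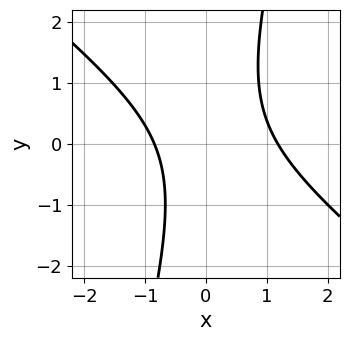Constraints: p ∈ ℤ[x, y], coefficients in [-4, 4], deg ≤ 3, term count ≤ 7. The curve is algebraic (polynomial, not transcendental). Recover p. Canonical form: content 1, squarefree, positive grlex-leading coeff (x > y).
(a) deg p = 2. A generic line meets the curve in up to 2 points.
(b) From the visible intercepts: no y-intercept at any integer in the box.
(c) Fitting integer coefficients to these (and the overall shape) gives p.

3*x^2 + 3*x*y - y^2 - x - 3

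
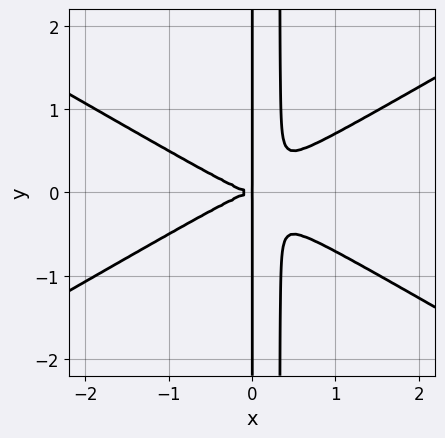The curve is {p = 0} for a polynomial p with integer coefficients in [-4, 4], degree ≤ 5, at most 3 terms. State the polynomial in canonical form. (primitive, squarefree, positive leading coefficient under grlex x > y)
x^4 - 3*x^2*y^2 + x*y^2

First, degree: no degree-3 curve has this shape, so deg p = 4.
Next, symmetries: mirror symmetry y ↦ −y ⇒ only even powers of y.
Then, from the visible intercepts: every point of the y-axis in the box is on the curve.
Finally, fitting integer coefficients to these (and the overall shape) gives p.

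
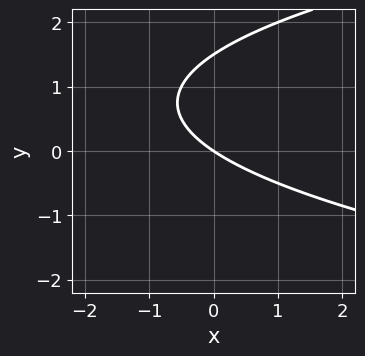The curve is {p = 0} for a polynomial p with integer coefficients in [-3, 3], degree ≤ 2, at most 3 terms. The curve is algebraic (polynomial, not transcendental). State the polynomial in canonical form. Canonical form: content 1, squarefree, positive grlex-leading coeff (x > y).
The degree is 2 — the shape is more complex than any degree-1 curve.
From the visible intercepts: it crosses the y-axis at the gridline y = 0; one x-axis crossing is at x = 0.
The integer polynomial consistent with all of this is the stated p.

2*y^2 - 2*x - 3*y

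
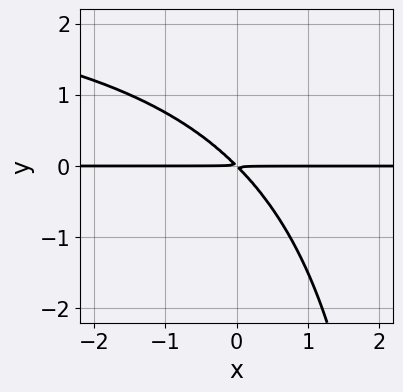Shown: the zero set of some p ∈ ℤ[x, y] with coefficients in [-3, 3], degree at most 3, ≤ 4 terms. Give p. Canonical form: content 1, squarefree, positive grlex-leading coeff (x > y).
x*y^2 - 3*x*y - 3*y^2

Degree: no degree-2 curve has this shape, so deg p = 3.
Reading off the gridlines: every point of the x-axis in the box is on the curve.
These observations pin down the coefficients.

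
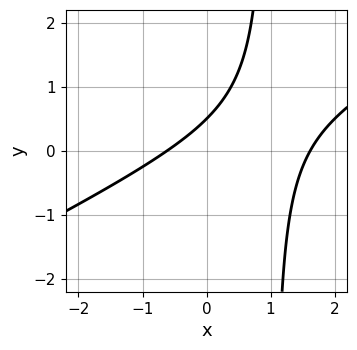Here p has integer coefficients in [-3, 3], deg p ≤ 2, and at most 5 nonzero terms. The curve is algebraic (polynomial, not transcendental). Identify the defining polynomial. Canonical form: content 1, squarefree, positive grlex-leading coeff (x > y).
x^2 - 2*x*y - x + 2*y - 1

The degree is 2 — a generic line meets the curve in up to 2 points.
Matching integer coefficients to the picture gives p.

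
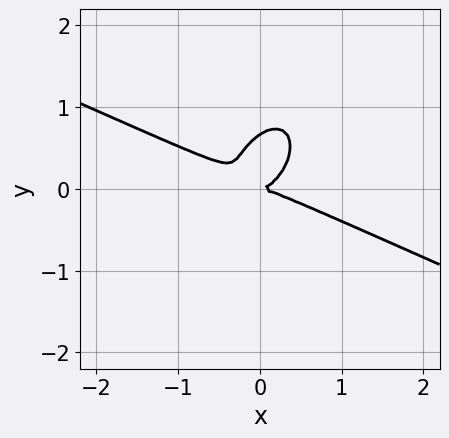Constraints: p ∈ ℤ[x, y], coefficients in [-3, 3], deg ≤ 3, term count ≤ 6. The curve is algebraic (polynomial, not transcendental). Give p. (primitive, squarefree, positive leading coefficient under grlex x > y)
(a) deg p = 3. No degree-2 curve has this shape.
(b) From the axis intercepts and sections: it meets the y-axis at y = 0 (among the integer gridlines); it meets the x-axis at x = 0 (among the integer gridlines).
(c) Matching integer coefficients to the picture gives p.

2*x^3 + 3*x^2*y - 2*x*y^2 + 3*y^3 - 2*y^2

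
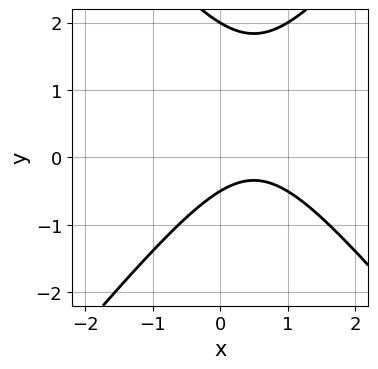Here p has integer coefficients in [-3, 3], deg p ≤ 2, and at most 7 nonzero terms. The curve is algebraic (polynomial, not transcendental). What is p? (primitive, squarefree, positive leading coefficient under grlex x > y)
(a) The degree is 2 — the shape is more complex than any degree-1 curve.
(b) Reading off the gridlines: it crosses the y-axis at the gridline y = 2; it misses every integer gridline on the x-axis.
(c) Solving for integer coefficients yields p as stated.

3*x^2 - 2*y^2 - 3*x + 3*y + 2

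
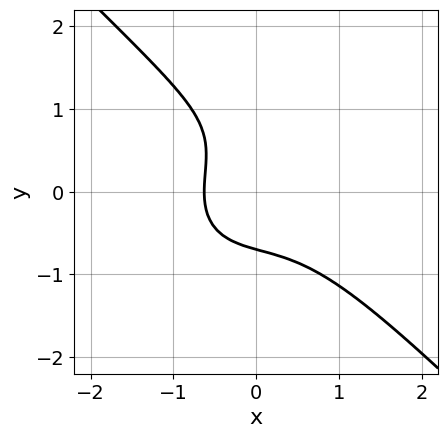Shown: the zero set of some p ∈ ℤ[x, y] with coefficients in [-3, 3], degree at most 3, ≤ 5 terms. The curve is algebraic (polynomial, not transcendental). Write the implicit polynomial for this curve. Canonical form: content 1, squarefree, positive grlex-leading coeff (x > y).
3*x^3 + 3*y^3 - 2*y^2 + 2*x + 2

The degree is 3 — no degree-2 curve has this shape.
Matching integer coefficients to the picture gives p.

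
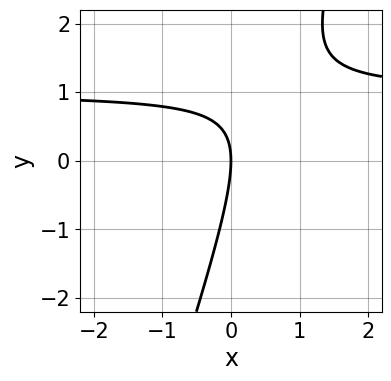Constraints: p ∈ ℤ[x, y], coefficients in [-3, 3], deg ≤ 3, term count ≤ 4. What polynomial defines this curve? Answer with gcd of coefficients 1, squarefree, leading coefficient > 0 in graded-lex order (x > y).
3*x*y - y^2 - 3*x

1. Degree: no degree-1 curve has this shape, so deg p = 2.
2. Against the integer gridlines: it meets the x-axis at x = 0 (among the integer gridlines); it meets the y-axis at y = 0 (among the integer gridlines).
3. Solving for integer coefficients yields p as stated.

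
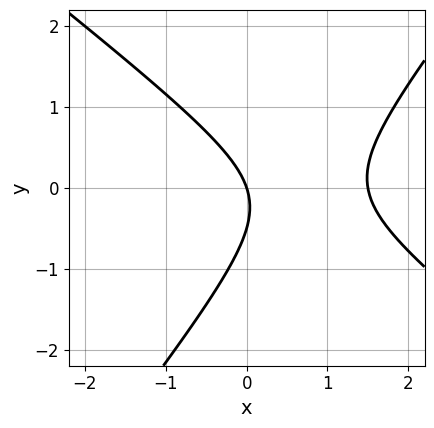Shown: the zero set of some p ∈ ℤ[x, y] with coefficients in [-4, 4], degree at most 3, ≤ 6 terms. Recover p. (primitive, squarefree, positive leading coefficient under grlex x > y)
2*x^2 + x*y - 2*y^2 - 3*x - y

(a) Degree: the shape is more complex than any degree-1 curve, so deg p = 2.
(b) Checking where it meets the axes: one y-axis crossing is at y = 0; one x-axis crossing is at x = 0.
(c) These observations pin down the coefficients.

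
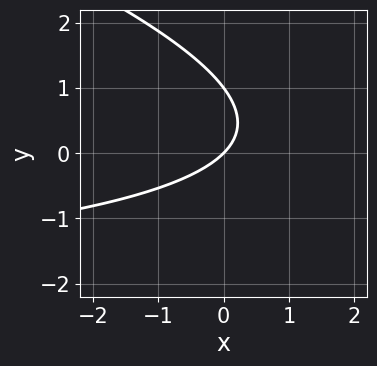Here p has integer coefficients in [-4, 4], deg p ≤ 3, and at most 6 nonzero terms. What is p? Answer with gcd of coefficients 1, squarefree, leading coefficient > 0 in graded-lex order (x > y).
1. Degree: no degree-1 curve has this shape, so deg p = 2.
2. Observable constraints: the y-axis gridline crossings are at y ∈ {0, 1}; it crosses the x-axis at the gridline x = 0.
3. Solving for integer coefficients yields p as stated.

x*y + 3*y^2 + 3*x - 3*y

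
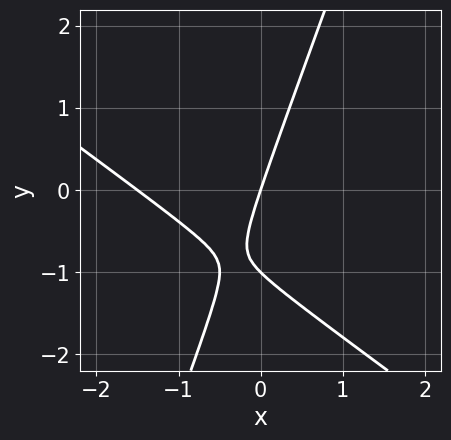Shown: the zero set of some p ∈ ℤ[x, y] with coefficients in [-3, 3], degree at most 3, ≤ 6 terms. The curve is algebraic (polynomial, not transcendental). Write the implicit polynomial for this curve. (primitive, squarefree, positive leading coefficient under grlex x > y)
2*x^2 + 2*x*y - y^2 + 3*x - y

1. deg p = 2. The shape is more complex than any degree-1 curve.
2. Checking where it meets the axes: among the integer gridlines, it crosses the y-axis at y ∈ {-1, 0}; it meets the x-axis at x = 0 (among the integer gridlines).
3. Putting this together gives p.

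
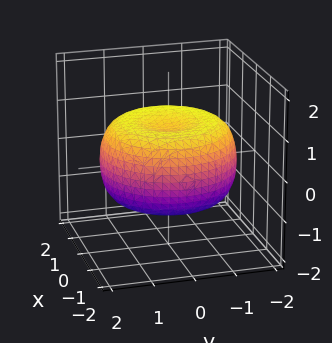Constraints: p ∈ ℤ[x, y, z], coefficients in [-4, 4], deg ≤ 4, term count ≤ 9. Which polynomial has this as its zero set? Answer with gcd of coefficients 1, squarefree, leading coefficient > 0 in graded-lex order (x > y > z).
x^4 + 2*x^2*y^2 + y^4 - 2*x^2 - 2*y^2 + 3*z^2 - 2

First, deg p = 4.
Then, symmetries: rotational symmetry about the z-axis ⇒ p depends on x, y only through x² + y².
Next, reading off the gridlines: a circular section at z = -1 has radius exactly 1.
Finally, fitting integer coefficients to these (and the overall shape) gives p.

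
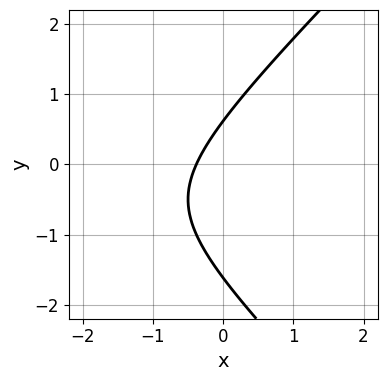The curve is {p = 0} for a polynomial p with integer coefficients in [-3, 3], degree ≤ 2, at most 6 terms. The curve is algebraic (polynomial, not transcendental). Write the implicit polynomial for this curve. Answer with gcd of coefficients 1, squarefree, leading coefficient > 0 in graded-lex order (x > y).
1. Degree: the shape is more complex than any degree-1 curve, so deg p = 2.
2. Solving for integer coefficients yields p as stated.

x^2 - y^2 + 3*x - y + 1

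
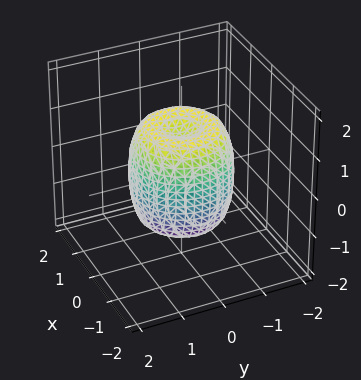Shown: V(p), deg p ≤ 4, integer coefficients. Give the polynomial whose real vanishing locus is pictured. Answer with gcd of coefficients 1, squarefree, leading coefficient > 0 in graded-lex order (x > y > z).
(a) Degree: no degree-3 surface has this shape, so deg p = 4.
(b) Symmetries: the surface is invariant under rotation about z: p = q(x² + y², z).
(c) Against the integer gridlines: the z-axis gridline crossings are at z ∈ {-1, 1}; a circular section at z = -1 has radius exactly 1.
(d) Together with the visible shape, these determine p as stated.

2*x^4 + 4*x^2*y^2 + 2*y^4 - 2*x^2 - 2*y^2 + z^2 - 1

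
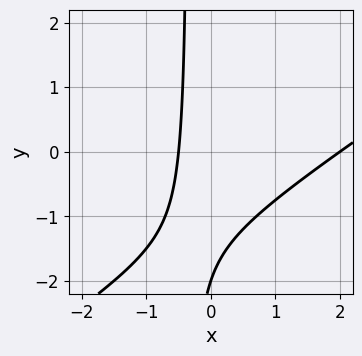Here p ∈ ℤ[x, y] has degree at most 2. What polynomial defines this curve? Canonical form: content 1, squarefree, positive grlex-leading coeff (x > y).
The degree is 2 — no degree-1 curve has this shape.
Reading off the gridlines: it meets the x-axis at x = 2 (among the integer gridlines); one y-axis crossing is at y = -2.
The integer polynomial consistent with all of this is the stated p.

2*x^2 - 3*x*y - 3*x - y - 2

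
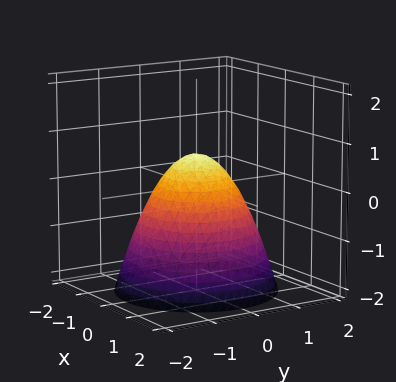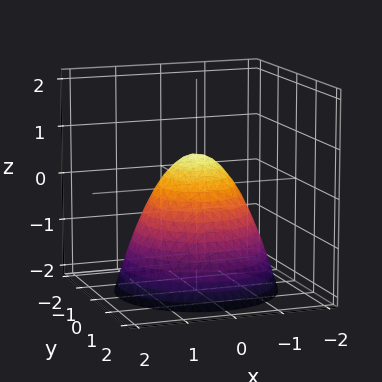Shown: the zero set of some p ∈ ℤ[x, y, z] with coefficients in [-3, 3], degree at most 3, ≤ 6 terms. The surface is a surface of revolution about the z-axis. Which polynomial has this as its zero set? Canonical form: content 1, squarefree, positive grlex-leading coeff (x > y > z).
3*x^2 + 3*y^2 + 3*z - 2

(a) Degree: the shape is more complex than any degree-1 surface, so deg p = 2.
(b) By symmetry, every cross-section ⟂ z is a circle, so x, y appear only via x² + y².
(c) From the visible intercepts: a circular section at z = -1 has radius between 1 and 2.
(d) These observations pin down the coefficients.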